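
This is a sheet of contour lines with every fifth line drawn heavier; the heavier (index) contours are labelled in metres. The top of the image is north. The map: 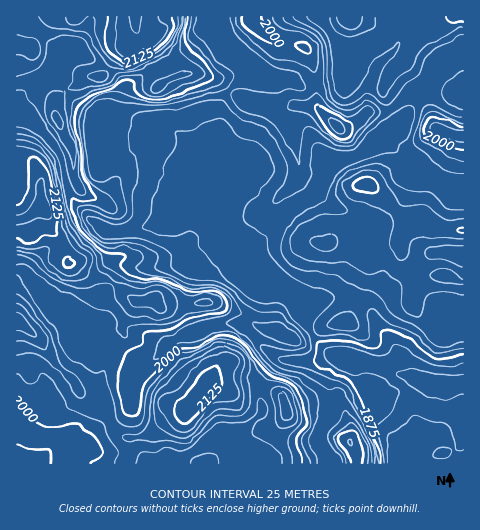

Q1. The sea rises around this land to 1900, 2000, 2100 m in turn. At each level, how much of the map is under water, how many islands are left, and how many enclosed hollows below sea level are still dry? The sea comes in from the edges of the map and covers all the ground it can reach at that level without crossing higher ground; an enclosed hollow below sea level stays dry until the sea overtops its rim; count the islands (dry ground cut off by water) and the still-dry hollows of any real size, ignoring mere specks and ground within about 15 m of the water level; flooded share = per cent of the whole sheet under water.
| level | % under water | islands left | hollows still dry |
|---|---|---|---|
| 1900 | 19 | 0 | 0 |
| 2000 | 66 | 1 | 0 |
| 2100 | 94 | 1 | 0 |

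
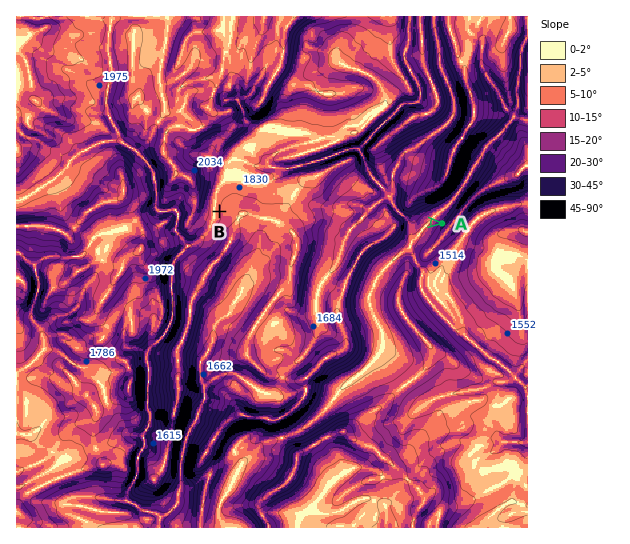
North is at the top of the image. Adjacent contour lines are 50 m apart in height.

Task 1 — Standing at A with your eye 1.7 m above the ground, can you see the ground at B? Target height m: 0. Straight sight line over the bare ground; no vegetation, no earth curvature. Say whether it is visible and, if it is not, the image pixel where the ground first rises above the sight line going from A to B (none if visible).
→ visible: false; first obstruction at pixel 402 221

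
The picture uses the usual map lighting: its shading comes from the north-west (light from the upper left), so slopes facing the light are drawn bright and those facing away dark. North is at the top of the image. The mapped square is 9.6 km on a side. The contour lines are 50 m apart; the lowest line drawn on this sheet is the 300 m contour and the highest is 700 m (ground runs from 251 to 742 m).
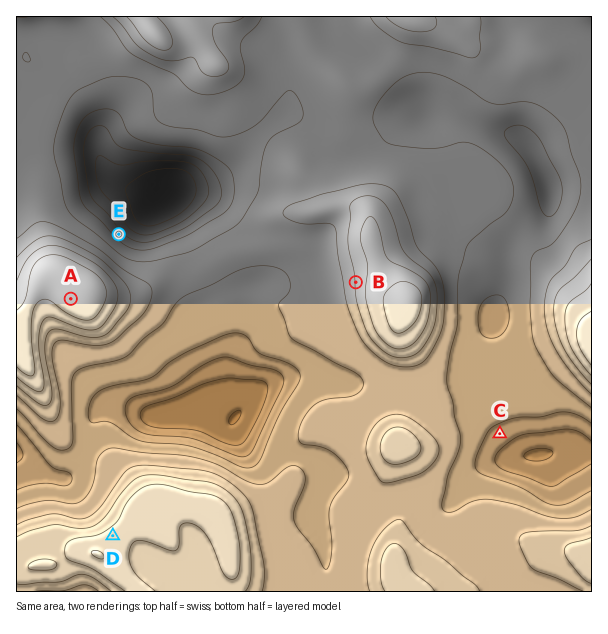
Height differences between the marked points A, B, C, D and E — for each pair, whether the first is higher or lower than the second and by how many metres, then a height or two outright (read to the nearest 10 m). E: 310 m lower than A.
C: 300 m lower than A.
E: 250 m lower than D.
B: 180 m higher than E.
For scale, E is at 420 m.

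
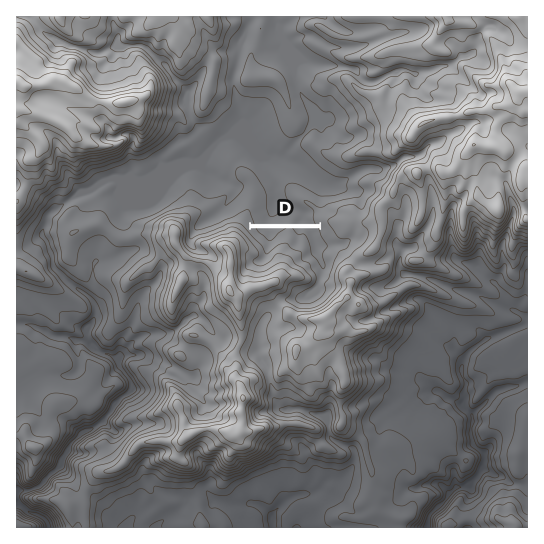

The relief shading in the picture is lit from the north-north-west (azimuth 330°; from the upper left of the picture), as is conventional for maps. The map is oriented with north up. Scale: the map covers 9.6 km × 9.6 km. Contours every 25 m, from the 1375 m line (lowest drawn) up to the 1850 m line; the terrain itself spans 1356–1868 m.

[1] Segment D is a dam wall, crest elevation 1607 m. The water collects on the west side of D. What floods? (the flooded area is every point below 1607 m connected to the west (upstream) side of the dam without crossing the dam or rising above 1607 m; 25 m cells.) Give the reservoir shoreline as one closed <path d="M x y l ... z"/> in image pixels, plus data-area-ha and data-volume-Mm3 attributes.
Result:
<path d="M321 228l-2 0-1 0-1 0-2 0-1 0-1 0-2 0-1 0-1 0-2 0-1 0-1 0-2 0-1 0-1 0-2 0-1 0-1 0-2 0-1 0-1 0-2 0-1 0-1 0-2 0-1 0-1 0-2 0-1 0-1 0-2 0-1 0-1 0-2 0-1 0-1 0-2 0-1 0-1 0-2 0-1 0-1 0-2 0-1 0-1 0-2 0-1 0-1 0-2 0-1 0-1 1 0 1 1 1 1 0 0 1 1 1 1 0 0 1 1 1 1 0 0 1 1 1 1 0 1 0 1 1 0 1 1 0 1 1 0 1 1 0 1 1 0 1 0 1 2 0 1 0 1 0 1-1 1 0 0-1 1-1 1 0 0-1 1-1 1 0 1 0 1-1 0-1 1 0 1-1 0-1 1 0 1 0 1-1 1-1 1-1 1 0 2 0 1 0 1 0 1 1 1 0 0 1 1 1 1 0 0 2 1 1 1 1 1 1 1 0 1-1 1 0 1 0 1 0 1 0 1 1 0 1 1 0 1 1 0 1 0 1 1 1 0 1 0 1 0 2 0 1 0 1 0 2 0 1 1 1 0 2 1 0 1 0 1 1 1 1 1 1 1 1 1 1 0 1 0 2 1 0 0 1 0 1 1 1 1 1 0 1 0 1 1 0 0 2 0 1 1 1 1 1 1-1 1-1 1-1 1-1 1-1 0-1 0-1 1 0 0-2 0-1 0-1 0-2 0-1-1-1 0-2-1 0-1-1 0-1 0-2 0-1 1-1 1 0 0-1 1-1 1 0 0-1 1-1 1 0 0-1 1-1 1 0 0-1 0-1 0-1-1-1-1 0 0-1-1-1-1 0 0-1-1-1-1 0 0-1-1-1-1 0 0-1-1-1 0-1-1-1 0-2 0-1-1-1-1 0 0-1z" data-area-ha="44" data-volume-Mm3="4.19"/>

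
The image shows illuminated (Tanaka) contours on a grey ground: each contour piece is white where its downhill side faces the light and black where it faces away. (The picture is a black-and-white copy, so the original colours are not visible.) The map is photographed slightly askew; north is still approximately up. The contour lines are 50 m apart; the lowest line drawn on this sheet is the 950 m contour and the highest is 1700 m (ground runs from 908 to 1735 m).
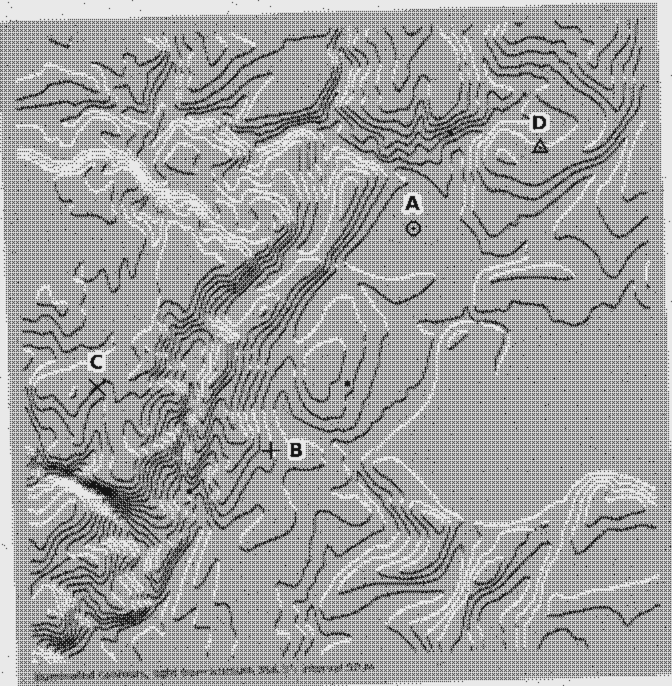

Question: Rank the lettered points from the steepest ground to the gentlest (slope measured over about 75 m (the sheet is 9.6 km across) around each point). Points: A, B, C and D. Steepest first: C B D A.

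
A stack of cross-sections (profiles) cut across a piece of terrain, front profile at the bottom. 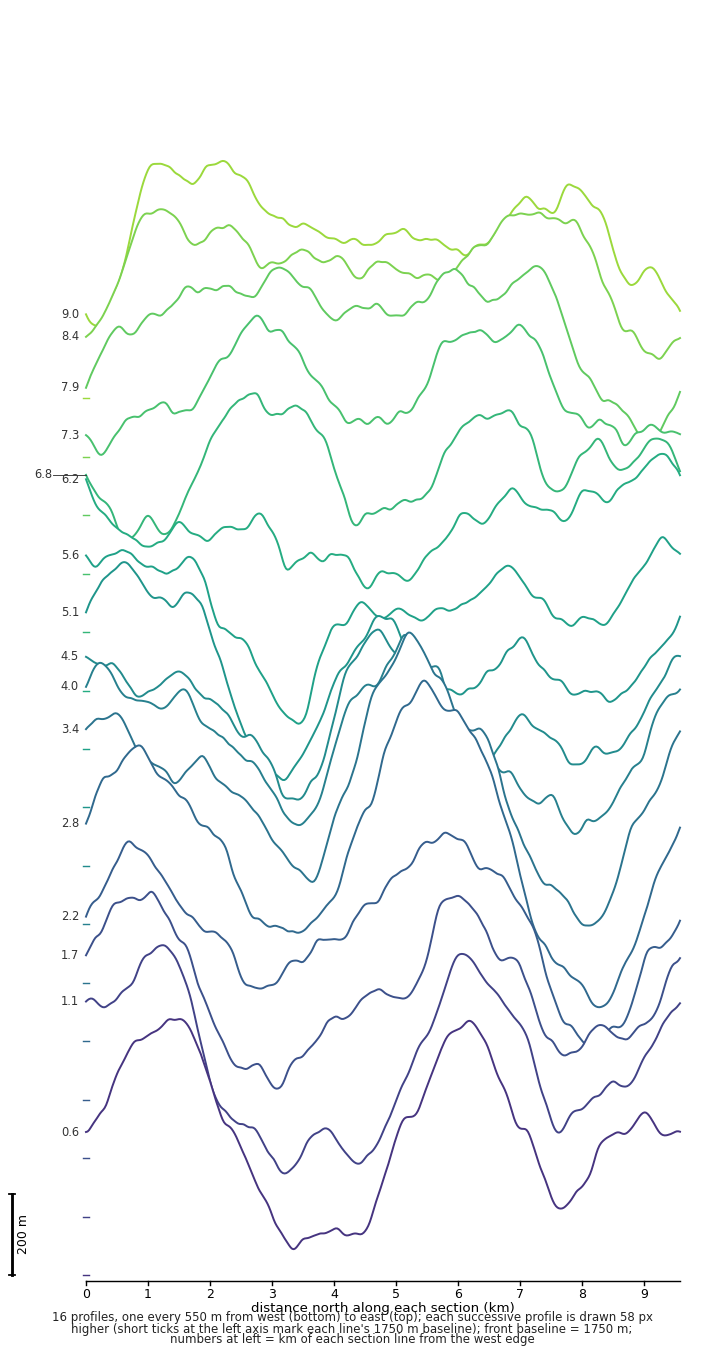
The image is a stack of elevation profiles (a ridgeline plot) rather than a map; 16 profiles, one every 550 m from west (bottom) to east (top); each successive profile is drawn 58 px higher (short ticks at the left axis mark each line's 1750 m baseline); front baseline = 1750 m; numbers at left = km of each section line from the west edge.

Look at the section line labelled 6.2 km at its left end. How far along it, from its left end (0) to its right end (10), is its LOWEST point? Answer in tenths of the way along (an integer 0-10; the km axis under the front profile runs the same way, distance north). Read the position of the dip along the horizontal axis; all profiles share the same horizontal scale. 5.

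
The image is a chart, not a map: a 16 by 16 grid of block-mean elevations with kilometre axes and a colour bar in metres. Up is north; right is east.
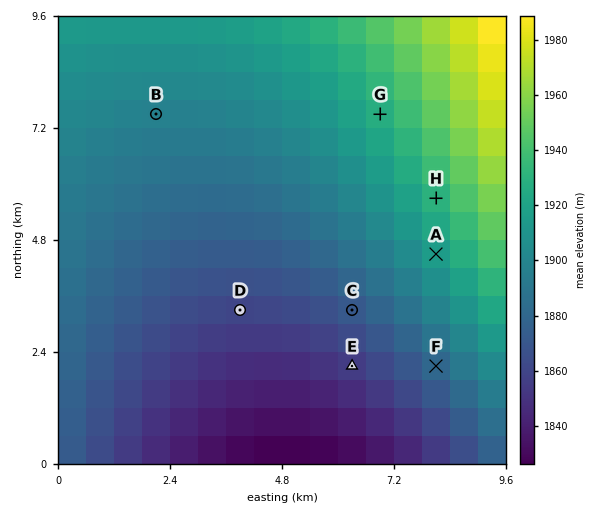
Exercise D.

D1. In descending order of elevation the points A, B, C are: A B C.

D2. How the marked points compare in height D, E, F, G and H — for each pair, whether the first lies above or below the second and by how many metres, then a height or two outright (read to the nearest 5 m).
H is above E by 75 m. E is below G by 75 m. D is below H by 70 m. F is below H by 50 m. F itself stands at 1880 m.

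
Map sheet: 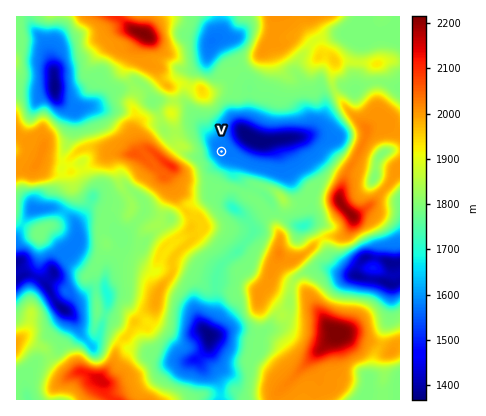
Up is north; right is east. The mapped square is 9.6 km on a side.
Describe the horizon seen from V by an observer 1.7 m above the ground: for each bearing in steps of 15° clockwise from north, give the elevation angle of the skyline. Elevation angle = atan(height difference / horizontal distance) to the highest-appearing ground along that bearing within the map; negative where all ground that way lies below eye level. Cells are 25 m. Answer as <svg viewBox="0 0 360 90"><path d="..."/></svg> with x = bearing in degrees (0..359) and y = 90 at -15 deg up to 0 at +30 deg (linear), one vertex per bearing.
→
<svg viewBox="0 0 360 90"><path d="M0 40l15 2 15 1 15 4 15 4 15-5 15-1 15-3 15 1 15-4 15-2 15-4 15-7 15-3 15-3 15-4 15-2 15 1 15 1 15 4 15 9 15 7 15 0 15-3"/></svg>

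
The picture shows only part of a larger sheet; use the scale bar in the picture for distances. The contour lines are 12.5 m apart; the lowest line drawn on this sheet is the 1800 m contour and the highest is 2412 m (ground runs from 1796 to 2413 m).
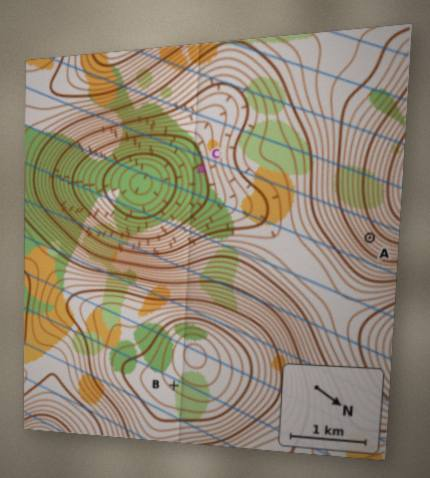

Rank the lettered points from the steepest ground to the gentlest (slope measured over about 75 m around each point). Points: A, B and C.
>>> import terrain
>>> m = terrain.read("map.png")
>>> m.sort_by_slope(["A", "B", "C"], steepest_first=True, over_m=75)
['A', 'C', 'B']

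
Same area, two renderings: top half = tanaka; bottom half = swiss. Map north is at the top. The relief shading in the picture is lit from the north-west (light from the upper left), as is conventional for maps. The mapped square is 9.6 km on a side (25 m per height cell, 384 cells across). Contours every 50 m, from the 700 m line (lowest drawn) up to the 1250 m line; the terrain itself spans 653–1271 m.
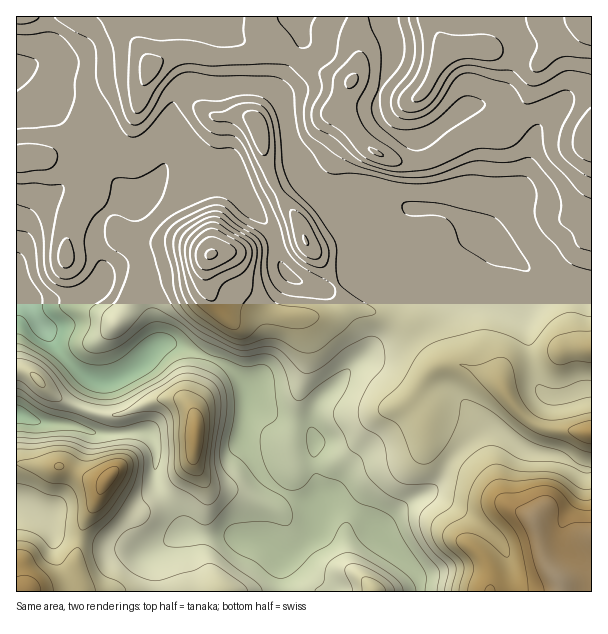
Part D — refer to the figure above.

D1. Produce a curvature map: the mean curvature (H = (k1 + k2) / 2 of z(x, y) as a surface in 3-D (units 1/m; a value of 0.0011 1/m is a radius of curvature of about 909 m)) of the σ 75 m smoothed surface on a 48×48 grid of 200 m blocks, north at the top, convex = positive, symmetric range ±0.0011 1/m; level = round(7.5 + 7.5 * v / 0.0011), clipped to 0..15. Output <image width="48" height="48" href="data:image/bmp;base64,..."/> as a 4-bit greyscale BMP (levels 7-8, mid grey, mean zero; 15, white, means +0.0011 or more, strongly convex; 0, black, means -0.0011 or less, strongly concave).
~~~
<image width="48" height="48" href="data:image/bmp;base64,Qk32BAAAAAAAAHYAAAAoAAAAMAAAADAAAAABAAQAAAAAAIAEAAATCwAAEwsAABAAAAAAAAAAAAAAABEREQAiIiIAMzMzAERERABVVVUAZmZmAHd3dwCIiIgAmZmZAKqqqgC7u7sAzMzMAN3d3QDu7u4A////AL2meqm6mZmIvNuYiqhUn/yER6u7llaah5qGi4WHZ4iIunZlV4iK7ZVEM1eadFm5d8lFvGR1RniJt1ZmZnistkRERDaqY3ynZ9szq1R2Vmd4hUZ3d2Z4ZFVFir3IQ4yGd4dDelRnd2ZWZFZ3iGVoZWVYvOyFNJt3iWZVfJVXmGZYdGd3iHZ5dmV6uphUV7p3mnZlW+lVmXZplmeJl3d4dmVpqGZorMqYh2VkOPxkeHZpt4mZhmd3d3dlVmebypvbZFV1R8+WVGZqyJl2eHZmh4mFRXiap4vaVIirib/5QWmuppZXiXd3iImZdXiJl3iXQ8vfyZ7/cFz+U3VomXiXeImalmeJlkRUNNvP12nfkSn/QVaImWaIdniJl2Z4dTMyR5eKpQElUTn/YTaImFRYhmeJmHZnZEZmnFEAAAEhEDn/gzeIiFZ4mHeJmHd2RJ3u/wARN9/7YifvlTZ2eFeYipiImHd1Sup3eRWt/+u++4vdtzZ2imaIiqqYiHZVn5RERTv/pjI3vu/LyDZ2i3RWiIipd2Vo20RmZn/6QRIiRozLtjZlepZFeHeKhmeayVV3Zv/GElZUIlqnUjUzeahkZ3Z5qZmZqWWIZdpiOJhlRFZCEVYjeal1RXd3mqmImWa8iqUknMqFREIkRrpmipmHZWh3d3iImWe7q5MUeJ3ZUyJXffyYmZiYdmiHd3eJh1aZmKRFVX3rhVWKz7h5qqqZiJiIh3d3ZlWJloWKqZq6hni7ynaKvMqZqpiIh3d2d3Z4hURWVEWbllisp3iYd2VpmIh3d3d3d3dndUV5hRF7p1esdHmFMhOIZnd3d3d3iHd2ZVeu6kFohzWthXliEkmWZ3d3eIh3d3dmZ0Wf+2RndkXP+8xgFt90Z3d3eId3d3ZnmUSN2EiYhmjf//+BTf51Z3d3iHd3d3ZoqWR7xjm4iIq+67twX/hmd3eIiHd3d2aIiHV5uEinZomM+VMQf9VGiHd4iHd3dmiph4d4qWZ2ZVVXyTEV34NWeYd3d3d3d3mYh3dmm6dVZmVEdzJK+TRmeIZmZnd3Znd3d2Zleqhnd3dlVUOOozVmVEMzRFZ3ZVZniIZ3aId4h3h3dkS/Y1iGMjaIhlVnZlZneMu5dmeId3d4dTXsM2mGaN/t24Znh1aIicy5dmeId3d3dRf6I2d2v/6HrMl4mWaau5iJmHZ4dmdmhSn5FIdY7nQ0WMyqqWWJq3d3ioVqhVVYuFz3BbmLxiNERXmaumRoqmZmeoRt1kV867/2Fb3dgzeoU1Z3ioVVind2aIVs+Ea9qby0JpvKY0v/pUZlV5dUWXd3Z3Z66TN1I0RDRVWblDnf9zVlRYhlV3d3eId53GISMyI0Vmae5yV6+iNGVap1Vnd2Z4d3zqZYqZmHiamL6UNHzVJXh72mZmZmZnd4y7zNy7qqmHVXulQ2rsrNpoqnd2ZVZmd5qJu6h3eKlmVoqWRGq7zulVeImndVeGiZhmZmVniZdnd5qGRHqGZ3ZWiIidyqy5h2VWZmZnmXZ3d4l1V7uGZWZoqYiA=="/>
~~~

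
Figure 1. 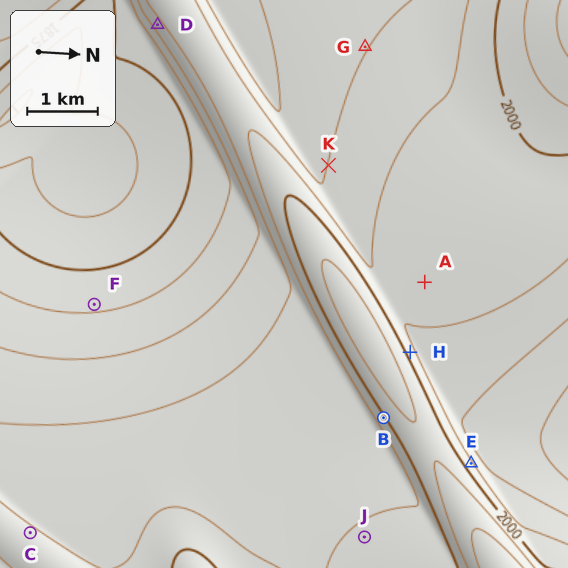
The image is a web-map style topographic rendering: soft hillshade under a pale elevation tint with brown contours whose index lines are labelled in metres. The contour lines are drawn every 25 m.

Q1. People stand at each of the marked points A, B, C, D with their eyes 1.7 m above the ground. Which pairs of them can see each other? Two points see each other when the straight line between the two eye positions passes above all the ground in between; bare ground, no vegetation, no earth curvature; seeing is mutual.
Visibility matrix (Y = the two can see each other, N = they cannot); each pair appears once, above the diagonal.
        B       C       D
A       N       N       N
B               Y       N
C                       Y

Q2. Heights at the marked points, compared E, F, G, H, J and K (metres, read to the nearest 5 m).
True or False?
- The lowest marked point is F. True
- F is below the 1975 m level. True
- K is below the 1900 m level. False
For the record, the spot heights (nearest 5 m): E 1980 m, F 1895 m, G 1950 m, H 1990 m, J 1980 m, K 1950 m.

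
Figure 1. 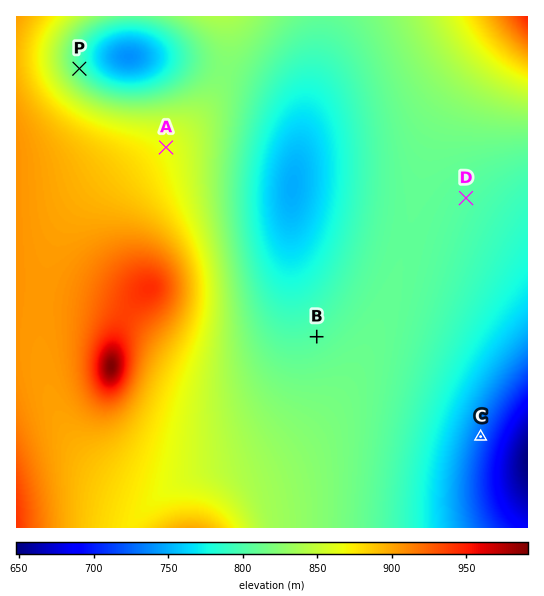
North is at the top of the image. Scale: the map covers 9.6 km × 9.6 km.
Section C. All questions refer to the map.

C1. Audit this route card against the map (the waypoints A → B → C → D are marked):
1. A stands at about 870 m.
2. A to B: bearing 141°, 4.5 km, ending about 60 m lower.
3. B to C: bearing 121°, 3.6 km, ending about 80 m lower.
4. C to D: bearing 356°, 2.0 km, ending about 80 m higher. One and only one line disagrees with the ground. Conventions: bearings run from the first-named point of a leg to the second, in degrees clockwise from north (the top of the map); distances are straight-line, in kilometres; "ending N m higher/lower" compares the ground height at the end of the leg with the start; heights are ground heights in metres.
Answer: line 4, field distance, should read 4.5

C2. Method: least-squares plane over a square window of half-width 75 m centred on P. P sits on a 6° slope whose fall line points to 65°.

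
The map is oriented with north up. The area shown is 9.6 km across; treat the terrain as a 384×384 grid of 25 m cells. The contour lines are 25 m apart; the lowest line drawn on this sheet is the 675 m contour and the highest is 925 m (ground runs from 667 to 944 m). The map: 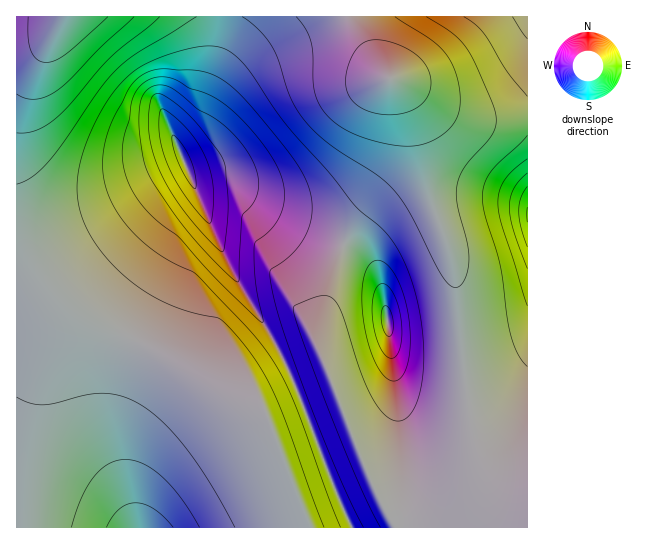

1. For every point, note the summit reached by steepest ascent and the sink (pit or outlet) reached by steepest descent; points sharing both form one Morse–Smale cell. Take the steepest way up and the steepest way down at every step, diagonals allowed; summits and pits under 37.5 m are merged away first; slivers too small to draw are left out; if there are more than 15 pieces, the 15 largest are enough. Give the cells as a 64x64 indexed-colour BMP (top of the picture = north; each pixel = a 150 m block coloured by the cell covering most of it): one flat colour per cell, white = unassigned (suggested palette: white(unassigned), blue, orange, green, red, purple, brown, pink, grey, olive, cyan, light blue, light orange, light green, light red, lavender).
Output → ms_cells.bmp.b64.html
<image width="64" height="64" href="data:image/bmp;base64,Qk12CAAAAAAAAHYAAAAoAAAAQAAAAEAAAAABAAQAAAAAAAAIAAATCwAAEwsAABAAAAAAAAAA////ALR3HwAOf/8ALKAsACgn1gC9Z5QAS1aMAMJ34wB/f38AIr28AM++FwDox64AeLv/AIrfmACWmP8A1bDFACIiIiIiIiIiIiIiIiIiIiIiIiERERERERFVURERERERIiIiIiIiIiIiIiIiIiIiIiIiEREREREVVVVVVVVVVVUiIiIiIiIiIiIiIiIiIiIiIiIREREREVVVVVVVVVVVVSIiIiIiIiIiIiIiIiIiIiIiIRERERERVVVVVVVVVVVVIiIiIiIiIiIiIiIiIiIiIiIhERERERVVVVVVVVVVVVUiIiIiIiIiIiIiIiIiIiIiIiERERERFVVVVVVVVVVVdyIiIiIiIiIiIiIiIiIiIiIiERERERFVVVVVVVVVVVd3IiIiIiIiIiIiIiIiIiIiIiIREREREVVVVVVVVVVVd3ciIiIiIiIiIiIiIiIiIiIiIREREREVVVVVVVVVVVd3dyIiIiIiIiIiIiIiIiIiIiIhERERERVVVVVVVVVVd3d3IiIiIiIiIiIiIiIiIiIiIiERERERFVVVVVVVVVV3d3ciIiIiIiIiIiIiIiIiIiIiERERERFVVVVVVVVVVXd3dyIiIiIiIiIiIiIiIiIiIiIREREREVVVVVVVVVVXd3d3IiIiIiIiIiIiIiIiIiIiIREREREVVVVVVVVVVVd3d3ciIiIiIiIiIiIiIiIiIiIhERERERVVVVVVVVVVV3d3dyIiIiIiIiIiIiIiIiIiIhERERERFVVVVVVmZmZjd3d3IiIiIiIiIiIiIiIiIiIRERERERFVVVVVVmZmZjMzN3ciIiIiIiIiIiIiIiIiEREREREREVVVVVVmZmZmMzMzdyIiIiIiIiIiIiIiIhEREREREREVVVVVVWZmZmYzMzM3IiIiIiIiIiIiIiIRERERERERERVVVVVWZmZmZjMzMzMiIiIiIiIiIiIiIRERERERERERFVVVVVZmZmZmMzMzMyIiIiIiIiIiIiERERERERERERFVVVVVVmZmZmYzMzMzIiIiIiIiIiIhEREREREREREREVVVVVVWZmZmZjMzMzMiIiIiIiIiIRERERERERERERERVVVVVVZmZmZmMzMzMyIiIiIiIiERERERERERERERERFVVVVVVmZmZmYzMzMzIiIiIiIhEREREREREREREREREVVVVVVmZmZmYzMzMzMiIiIiIRERERERERERERERERERVVVVVWZmZmZjMzMzMyIiIiIREREREREREREREREREREVVVVVZmZmZmMzMzMzIiIiERERERERERERERERERERERVVVVVmZmZmYzMzMzMiIiERERERERERERERERERERERFVVVVWZmZmZjMzMzMyIiEREREREREREREREREREREREVVVVVZmZmZmMzMzMzIiIRERERERERERERERERERERERFVVVZmZmZmYzMzMzMiIREREREREREREREREREREREREVVVVmZmZmZjMzMzMyIRERERERERERERERERERERERERVVVmZmZmZjMzMzMzIhEREREREREREREREREREREREREVVmZmZmZmMzMzMzMhEREREREREREREREREREREREREUZmZmZmZmYzMzMzMyERERERERERERERERERERERERFERGZmZmZmZjMzMzMzEREREREREREREREREREREREUREREZmZmZmZjMzMzMzMRERERERERERERERERERERFERERERGZmZmZmMzMzMzMxERERERERERERERERERERRERERERERmZmZmMzMzMzMzERERERERERERERERERERRERERERERGZmZmYzMzMzMzMREREREREREREREREREURERERERERERmZmZjMzMzMzMxERERERERERERERRERERERERERERERERmZmMzMzMzMzERERERERERERERFERERERERERERERERGZmMzMzMzMzMREREREREREREREURERERERERERERERERmYzMzMzMzMxEREREREREREREUREREREREREREREREREZjMzMzMzMzERERERERERERERRERERERERERERERERERmMzMzMzMzMRERERERERERERRERERERERERERERERERGYzMzMzMzMxERERERERERERFEREREREREREREREREREYzMzMzMzMzEREREREREREREURERERERERERERERERERjMzMzMzMzMRERERERERERERRERERERERERERERERERGMzMzMzMzMxEREREREREREREURERERERERERERERERGMzMzMzMzMzERERERERERERERFEREREREREREREREREYzMzMzMzMzMRERERERERERERERRERERERERERERERERjMzMzMzMzMxERERERERERERERFERERERERERERERERDMzMzMzMzMzERERERERERERERERRERERERERERERERDMzMzMzMzMzMRERERERERERERERFERERERERERERERDMzMzMzMzMzMxEREREREREREREREURERERERERERERDMzMzMzMzMzMzERERERERERERERERFEREREREREREREMzMzMzMzMzMzMREREREREREREREREUREREREREREREMzMzMzMzMzMzM4gRERERERERERERERREREREREREREQzMzMzMzMzMzMzERgRERERERERERERFEREREREREREQzMzMzMzMzMzMzMREREREREREREREREUREREREREREQzMzMzMzMzMzMzMxERERERERERERERERRERERERERERDMzMzMzMzMzMzMz"/>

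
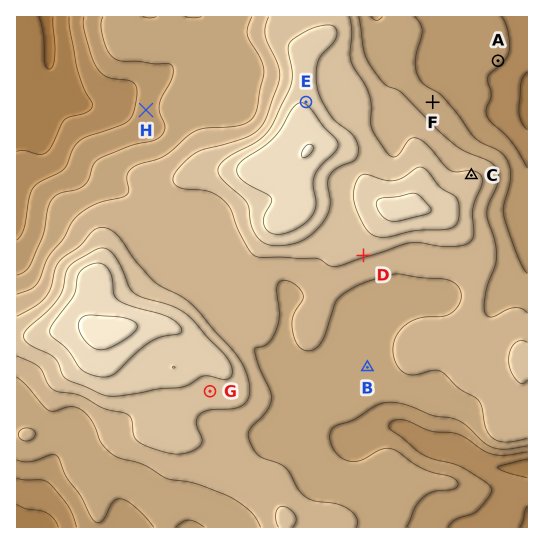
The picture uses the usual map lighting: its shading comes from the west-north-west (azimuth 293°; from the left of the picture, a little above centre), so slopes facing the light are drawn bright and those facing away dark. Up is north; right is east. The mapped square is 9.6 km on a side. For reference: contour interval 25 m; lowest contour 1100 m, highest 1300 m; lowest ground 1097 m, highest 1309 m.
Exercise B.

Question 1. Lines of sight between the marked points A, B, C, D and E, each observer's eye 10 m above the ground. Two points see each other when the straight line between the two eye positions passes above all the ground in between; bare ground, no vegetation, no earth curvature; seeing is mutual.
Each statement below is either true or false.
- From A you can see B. false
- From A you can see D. false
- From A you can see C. true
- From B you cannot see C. true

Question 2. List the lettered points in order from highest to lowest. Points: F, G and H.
G F H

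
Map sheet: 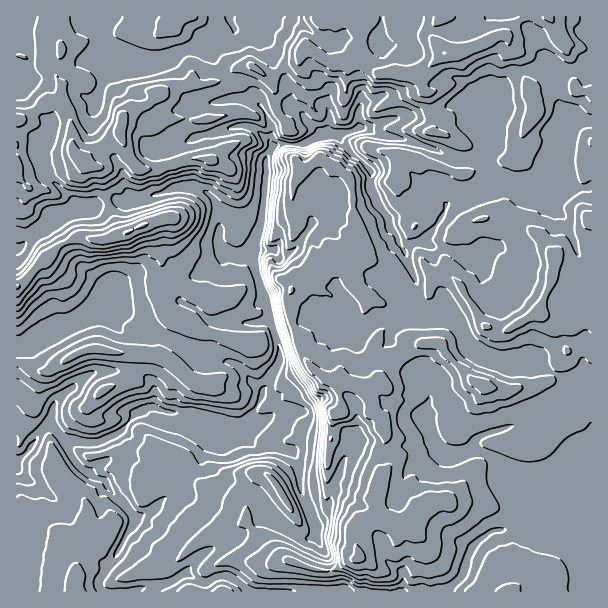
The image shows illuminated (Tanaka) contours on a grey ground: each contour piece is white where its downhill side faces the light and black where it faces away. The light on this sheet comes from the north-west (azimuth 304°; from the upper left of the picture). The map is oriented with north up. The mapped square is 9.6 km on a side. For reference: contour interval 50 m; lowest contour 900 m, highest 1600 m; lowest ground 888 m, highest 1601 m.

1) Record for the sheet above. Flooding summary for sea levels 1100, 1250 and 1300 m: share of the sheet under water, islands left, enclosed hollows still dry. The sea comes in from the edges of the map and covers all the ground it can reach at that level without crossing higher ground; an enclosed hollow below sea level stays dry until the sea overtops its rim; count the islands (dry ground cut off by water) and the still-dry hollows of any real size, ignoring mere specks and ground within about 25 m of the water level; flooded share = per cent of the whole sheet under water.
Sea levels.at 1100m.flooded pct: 15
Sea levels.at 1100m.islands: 0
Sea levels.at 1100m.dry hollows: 0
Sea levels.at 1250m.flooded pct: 33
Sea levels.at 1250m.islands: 0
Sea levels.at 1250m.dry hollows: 0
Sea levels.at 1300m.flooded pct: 40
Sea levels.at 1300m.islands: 0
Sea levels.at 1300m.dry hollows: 0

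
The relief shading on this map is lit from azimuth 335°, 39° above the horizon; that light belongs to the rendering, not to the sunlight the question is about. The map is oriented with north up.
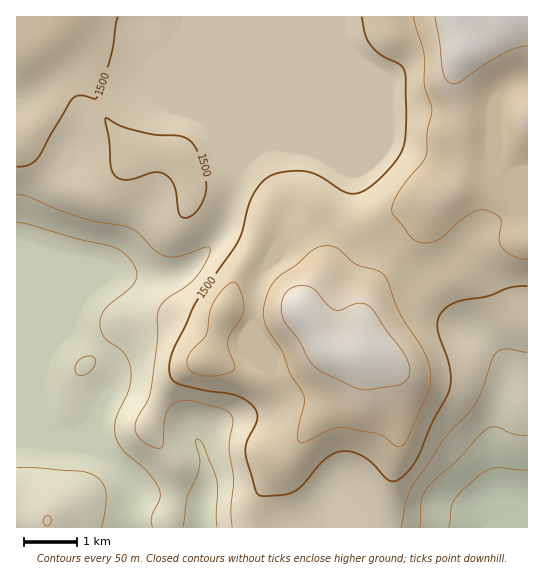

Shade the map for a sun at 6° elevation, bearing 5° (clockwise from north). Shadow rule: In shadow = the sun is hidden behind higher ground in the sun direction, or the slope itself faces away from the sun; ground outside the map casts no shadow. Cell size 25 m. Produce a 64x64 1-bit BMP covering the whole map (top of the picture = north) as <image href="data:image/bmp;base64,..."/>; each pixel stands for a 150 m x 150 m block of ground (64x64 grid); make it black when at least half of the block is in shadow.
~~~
<image width="64" height="64" href="data:image/bmp;base64,Qk0+AgAAAAAAAD4AAAAoAAAAQAAAAEAAAAABAAEAAAAAAAACAAATCwAAEwsAAAIAAAAAAAAA////AAAAAAAAAAAAAAAAAAAAAAAAAAAAAAAAAAAAAAAAAAAAAAAAAAAAAAAAAGAAAAAAAAAA8AAAAAAAAADwAAABgAAAAGAAAAGAAADgAAAAA4EAAfAAAAABB4AB8AAAAAAHwADwAAAAAA/gAGAAAAAAD/AAAAAAAAAf+AAAAAAAAB/8AAAAAAAAH/wAAAAAAAAf+AAAAAAAAA/gAAAAAAAAAgAAAAAAAAAAAAAAAAAAAAAAAAAAAAAAAAAAAAAAAAAAAAAAAAAAAAAAAAAAAAAAAAAAAAAAAAAAAAAAAAAAAAAAAAAAAAAAAAAAAAAAAAAAAAAAAAAAAAAAAAAAAAAAAAAAAAADAAAAAAAAAAMAAAAAAAAAAQD4EAAAAAAAA/wAAAAAAAAP/AAAAAAAAB/8AAAAAAAAP/gAAAAAAAB/wAAAAAAAADwAAAAAAAAAAAAAAAAAAAAAAAAAAAAAAAAAAAAAAAAAAAAAAAAAAAAAAAAAAAAAAAAAAAAAAAAAAAAAAAAAAAAAAAAAAAAAAAAAAAAAAAAAAAAAAAAAAAAAAAAAAAAAAAAAAAAAAAAAAAAAAAAAAAAAAAAAAAAAAAAAAAAAAAAAAAAAAAAAAAAAAAAAAAAAAAAAAAAAAAAAAAAAAAAAAAAAAAAAAAAAAAAAAAAAAAAAAAAAAAAAAAAAAAAAAAAAAA=="/>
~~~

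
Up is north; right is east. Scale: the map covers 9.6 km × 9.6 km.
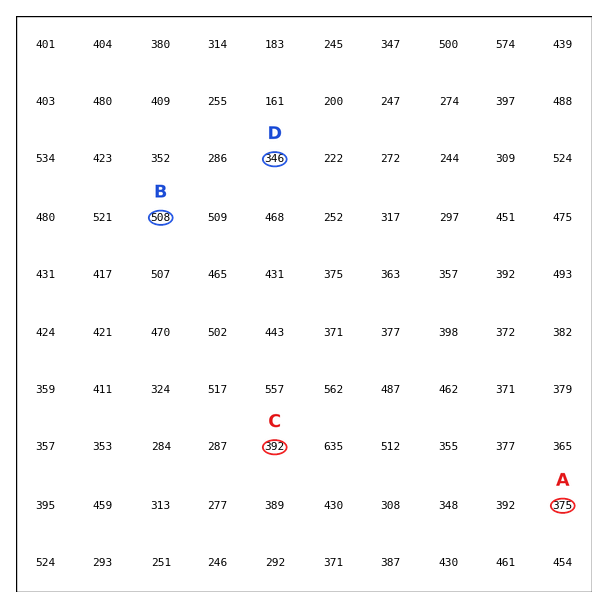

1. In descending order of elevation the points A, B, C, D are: B C A D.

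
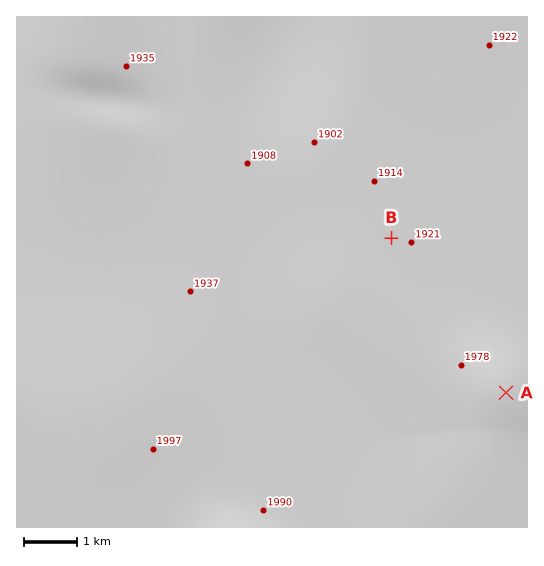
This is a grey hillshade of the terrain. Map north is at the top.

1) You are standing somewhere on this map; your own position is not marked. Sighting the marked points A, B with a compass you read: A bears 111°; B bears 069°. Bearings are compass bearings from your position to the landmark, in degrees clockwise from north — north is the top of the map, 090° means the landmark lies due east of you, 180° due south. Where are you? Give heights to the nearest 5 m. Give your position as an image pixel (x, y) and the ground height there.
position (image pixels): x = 247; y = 293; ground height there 1930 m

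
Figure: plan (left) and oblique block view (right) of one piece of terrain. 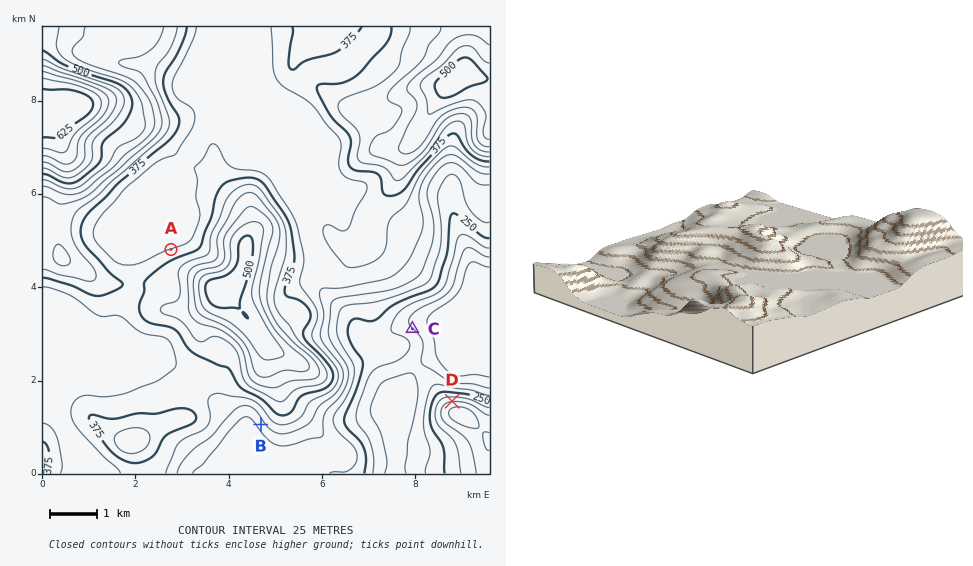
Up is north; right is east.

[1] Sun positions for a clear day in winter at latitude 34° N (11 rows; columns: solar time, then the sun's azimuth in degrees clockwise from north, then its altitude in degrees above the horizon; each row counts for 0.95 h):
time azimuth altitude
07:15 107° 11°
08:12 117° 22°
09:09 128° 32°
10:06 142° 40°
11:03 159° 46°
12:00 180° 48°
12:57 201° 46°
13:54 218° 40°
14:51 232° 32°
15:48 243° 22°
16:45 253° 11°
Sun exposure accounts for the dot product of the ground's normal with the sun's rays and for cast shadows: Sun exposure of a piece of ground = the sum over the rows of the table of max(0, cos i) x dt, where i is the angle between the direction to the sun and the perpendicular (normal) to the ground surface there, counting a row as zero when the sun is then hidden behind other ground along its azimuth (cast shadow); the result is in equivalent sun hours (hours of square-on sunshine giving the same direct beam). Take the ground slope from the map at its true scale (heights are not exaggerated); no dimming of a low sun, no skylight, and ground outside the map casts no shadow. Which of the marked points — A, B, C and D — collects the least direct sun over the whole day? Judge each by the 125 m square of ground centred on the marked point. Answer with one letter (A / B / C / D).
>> D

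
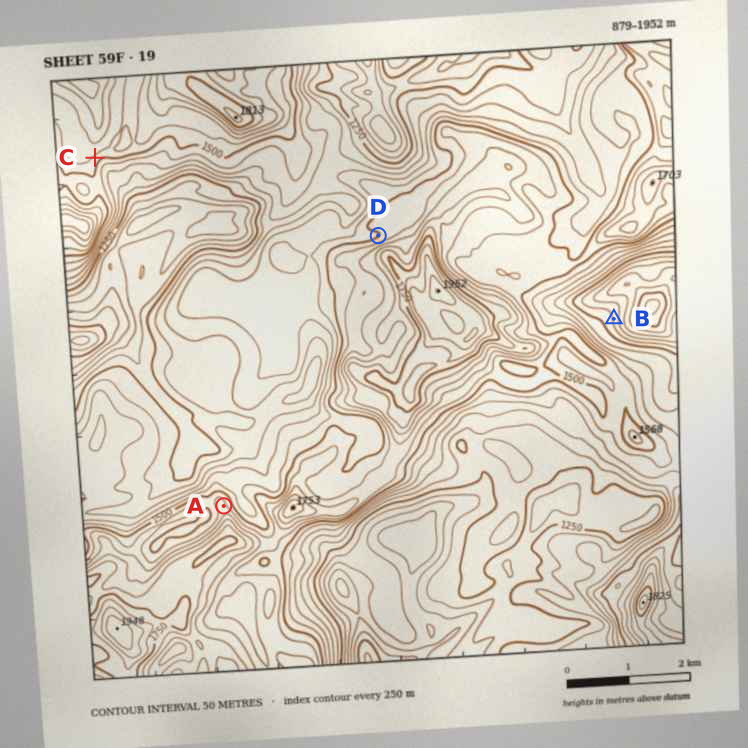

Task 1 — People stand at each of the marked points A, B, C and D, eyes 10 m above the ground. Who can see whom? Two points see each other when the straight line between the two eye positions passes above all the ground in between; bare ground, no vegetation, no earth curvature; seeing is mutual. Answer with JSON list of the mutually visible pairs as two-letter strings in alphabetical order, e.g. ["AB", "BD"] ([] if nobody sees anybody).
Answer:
["AC", "CD"]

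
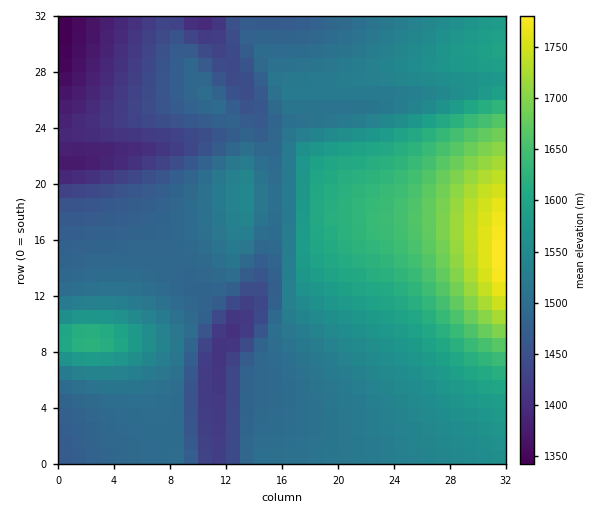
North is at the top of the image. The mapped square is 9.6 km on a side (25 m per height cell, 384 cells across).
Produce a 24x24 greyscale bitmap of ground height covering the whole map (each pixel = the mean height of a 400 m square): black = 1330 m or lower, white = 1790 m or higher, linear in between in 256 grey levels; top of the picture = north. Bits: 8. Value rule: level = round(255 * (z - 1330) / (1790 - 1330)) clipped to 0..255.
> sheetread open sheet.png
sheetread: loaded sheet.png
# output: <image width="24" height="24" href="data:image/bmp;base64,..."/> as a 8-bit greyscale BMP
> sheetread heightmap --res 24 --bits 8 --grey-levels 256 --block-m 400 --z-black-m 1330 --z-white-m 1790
<image width="24" height="24" href="data:image/bmp;base64,Qk12BgAAAAAAADYEAAAoAAAAGAAAABgAAAABAAgAAAAAAEACAAATCwAAEwsAAAABAAAAAAAAAAAAAAEBAQACAgIAAwMDAAQEBAAFBQUABgYGAAcHBwAICAgACQkJAAoKCgALCwsADAwMAA0NDQAODg4ADw8PABAQEAAREREAEhISABMTEwAUFBQAFRUVABYWFgAXFxcAGBgYABkZGQAaGhoAGxsbABwcHAAdHR0AHh4eAB8fHwAgICAAISEhACIiIgAjIyMAJCQkACUlJQAmJiYAJycnACgoKAApKSkAKioqACsrKwAsLCwALS0tAC4uLgAvLy8AMDAwADExMQAyMjIAMzMzADQ0NAA1NTUANjY2ADc3NwA4ODgAOTk5ADo6OgA7OzsAPDw8AD09PQA+Pj4APz8/AEBAQABBQUEAQkJCAENDQwBEREQARUVFAEZGRgBHR0cASEhIAElJSQBKSkoAS0tLAExMTABNTU0ATk5OAE9PTwBQUFAAUVFRAFJSUgBTU1MAVFRUAFVVVQBWVlYAV1dXAFhYWABZWVkAWlpaAFtbWwBcXFwAXV1dAF5eXgBfX18AYGBgAGFhYQBiYmIAY2NjAGRkZABlZWUAZmZmAGdnZwBoaGgAaWlpAGpqagBra2sAbGxsAG1tbQBubm4Ab29vAHBwcABxcXEAcnJyAHNzcwB0dHQAdXV1AHZ2dgB3d3cAeHh4AHl5eQB6enoAe3t7AHx8fAB9fX0Afn5+AH9/fwCAgIAAgYGBAIKCggCDg4MAhISEAIWFhQCGhoYAh4eHAIiIiACJiYkAioqKAIuLiwCMjIwAjY2NAI6OjgCPj48AkJCQAJGRkQCSkpIAk5OTAJSUlACVlZUAlpaWAJeXlwCYmJgAmZmZAJqamgCbm5sAnJycAJ2dnQCenp4An5+fAKCgoAChoaEAoqKiAKOjowCkpKQApaWlAKampgCnp6cAqKioAKmpqQCqqqoAq6urAKysrACtra0Arq6uAK+vrwCwsLAAsbGxALKysgCzs7MAtLS0ALW1tQC2trYAt7e3ALi4uAC5ubkAurq6ALu7uwC8vLwAvb29AL6+vgC/v78AwMDAAMHBwQDCwsIAw8PDAMTExADFxcUAxsbGAMfHxwDIyMgAycnJAMrKygDLy8sAzMzMAM3NzQDOzs4Az8/PANDQ0ADR0dEA0tLSANPT0wDU1NQA1dXVANbW1gDX19cA2NjYANnZ2QDa2toA29vbANzc3ADd3d0A3t7eAN/f3wDg4OAA4eHhAOLi4gDj4+MA5OTkAOXl5QDm5uYA5+fnAOjo6ADp6ekA6urqAOvr6wDs7OwA7e3tAO7u7gDv7+8A8PDwAPHx8QDy8vIA8/PzAPT09AD19fUA9vb2APf39wD4+PgA+fn5APr6+gD7+/sA/Pz8AP39/QD+/v4A////AE5SVllbXVxCNEJeYGJjZWhqbXBzdnl8f09TV1pcXVo+MkFcXl9iZWhrbnJ1eXyAg1FWWVxdXVk7MEFaXF5hZGhscHR4fICEiFZbXmBgX1k6L0BYWl1hZWpuc3d8gYaLkGRpa2toZFw7LkFXWl5jaG1yd3yBh46UmoCGh4F4bmM/LTxVW2BnbXJ3fIGIj5ihqZqjoJSFdmdKLy5IXWVsc3l+g4iQmaSxvIyUk4p+cGNXOis3WWt0e4GGi5GZpLLC0G5zdXJsZFxWTTg2TnJ9hIqPk5mirr/S411gYmJgXFdVV1BATXSGjZOXnKGquMre8FZZWltaWFdYXGBOUnWNlZqfo6myv9Hl91NUVldXV1hbYmpcWHOTmqCkqa63xdbo+E9QUVNUVlleZnBoXXKUnaOorLK6yNjo9UlKTE5RVFhfaXRvYHCUnqSorbK7yNfm8To9QkdLUFdfaXRxYG+TnaKmqrC4xdPg6iElLDQ8RU5ZZXFtXm6RmZ6hpaqzvsvX4BoaHSIpMTtHVGJiWm+LkZaZnaKrtcHL0yIkJysuMjc+R1FUVWp1fIKIjpafqbS+xh8lLTQ7QUhOVFJKVGBiZWltdH2IlKCrtRggKTM8RlBZW0hEWmhoZ2ZmaGxze4WPmREaJC86RVFbTT9HYmlqbG1vcXR4fICEiQwWICs3RFFSQD5SYWJjZmpuc3l/hImNkAkSHSgzQEo9NkJYWFhbXmNobnV7goiOkwgQGiQuOTcnLUVOTU9SV11iaW91fIKIjQ=="/>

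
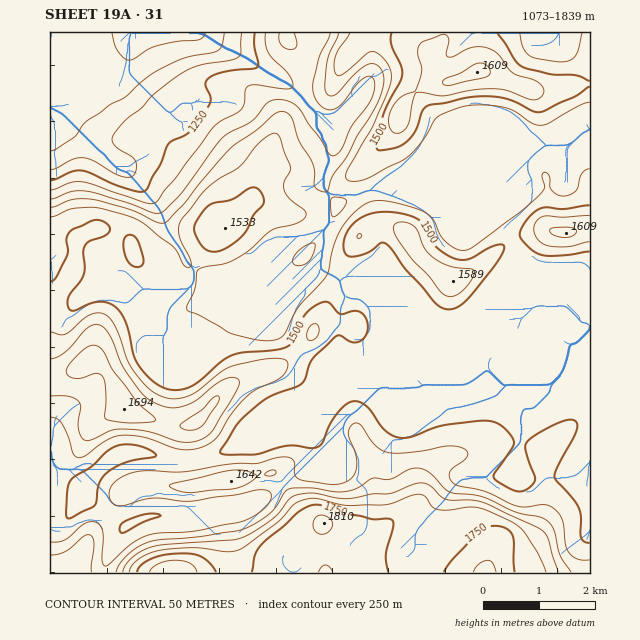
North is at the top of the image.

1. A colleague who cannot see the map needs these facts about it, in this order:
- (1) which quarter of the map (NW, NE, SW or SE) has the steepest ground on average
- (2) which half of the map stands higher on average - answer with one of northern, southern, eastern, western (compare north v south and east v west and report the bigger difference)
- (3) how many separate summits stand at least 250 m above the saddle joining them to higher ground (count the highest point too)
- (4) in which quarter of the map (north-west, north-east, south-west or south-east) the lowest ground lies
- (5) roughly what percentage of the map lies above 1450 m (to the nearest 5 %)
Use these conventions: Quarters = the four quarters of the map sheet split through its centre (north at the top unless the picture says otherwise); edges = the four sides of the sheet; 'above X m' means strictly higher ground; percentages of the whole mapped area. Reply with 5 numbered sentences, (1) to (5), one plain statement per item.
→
(1) Slopes are steepest in the south-west quarter.
(2) The southern half stands higher on average than the northern half.
(3) There is 1 summit with 250 m or more of prominence.
(4) Look to the north-west quarter for the lowest ground.
(5) Ground above 1450 m makes up about 70 % of the sheet.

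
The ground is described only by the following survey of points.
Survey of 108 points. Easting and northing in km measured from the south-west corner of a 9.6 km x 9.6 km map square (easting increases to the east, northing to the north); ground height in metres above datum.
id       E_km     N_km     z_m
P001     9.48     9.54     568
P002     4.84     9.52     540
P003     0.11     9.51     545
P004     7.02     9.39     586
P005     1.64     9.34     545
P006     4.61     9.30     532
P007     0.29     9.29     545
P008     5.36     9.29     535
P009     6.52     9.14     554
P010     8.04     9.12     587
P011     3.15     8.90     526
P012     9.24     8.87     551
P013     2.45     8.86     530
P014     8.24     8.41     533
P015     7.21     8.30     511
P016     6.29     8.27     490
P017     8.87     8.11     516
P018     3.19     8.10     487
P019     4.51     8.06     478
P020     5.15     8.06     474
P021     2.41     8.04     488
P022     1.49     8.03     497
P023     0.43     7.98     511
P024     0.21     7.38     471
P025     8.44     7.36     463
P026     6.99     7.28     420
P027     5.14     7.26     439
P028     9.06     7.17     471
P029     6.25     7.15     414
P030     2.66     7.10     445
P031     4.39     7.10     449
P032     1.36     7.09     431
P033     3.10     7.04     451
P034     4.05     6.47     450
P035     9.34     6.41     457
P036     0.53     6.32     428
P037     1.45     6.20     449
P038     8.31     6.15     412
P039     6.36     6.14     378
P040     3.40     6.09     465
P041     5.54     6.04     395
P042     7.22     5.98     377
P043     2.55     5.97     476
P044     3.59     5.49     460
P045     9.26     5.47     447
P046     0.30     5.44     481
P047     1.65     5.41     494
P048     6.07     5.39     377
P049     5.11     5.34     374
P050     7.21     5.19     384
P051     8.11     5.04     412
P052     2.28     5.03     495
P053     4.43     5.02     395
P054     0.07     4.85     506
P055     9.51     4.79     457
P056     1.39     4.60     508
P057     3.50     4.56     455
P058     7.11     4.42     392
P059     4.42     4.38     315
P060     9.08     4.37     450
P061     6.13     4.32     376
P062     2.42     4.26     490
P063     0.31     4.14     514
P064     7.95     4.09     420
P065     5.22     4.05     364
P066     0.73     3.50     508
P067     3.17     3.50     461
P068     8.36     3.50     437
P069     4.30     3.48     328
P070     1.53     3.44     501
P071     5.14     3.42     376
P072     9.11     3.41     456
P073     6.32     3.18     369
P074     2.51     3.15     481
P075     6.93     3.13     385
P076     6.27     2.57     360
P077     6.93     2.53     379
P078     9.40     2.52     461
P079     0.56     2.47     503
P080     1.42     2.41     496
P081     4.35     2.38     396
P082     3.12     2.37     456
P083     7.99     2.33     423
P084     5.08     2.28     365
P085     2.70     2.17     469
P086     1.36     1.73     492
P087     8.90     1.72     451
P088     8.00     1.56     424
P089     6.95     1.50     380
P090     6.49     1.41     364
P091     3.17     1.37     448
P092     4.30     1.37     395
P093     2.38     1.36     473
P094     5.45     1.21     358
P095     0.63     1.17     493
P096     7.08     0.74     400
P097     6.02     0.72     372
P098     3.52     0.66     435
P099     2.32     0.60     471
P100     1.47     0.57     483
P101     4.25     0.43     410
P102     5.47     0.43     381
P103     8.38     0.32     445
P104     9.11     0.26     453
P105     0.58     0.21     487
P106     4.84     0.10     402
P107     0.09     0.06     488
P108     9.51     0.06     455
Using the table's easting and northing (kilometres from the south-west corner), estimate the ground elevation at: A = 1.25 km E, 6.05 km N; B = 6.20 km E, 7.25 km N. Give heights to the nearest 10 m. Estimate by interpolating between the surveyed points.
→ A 450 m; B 420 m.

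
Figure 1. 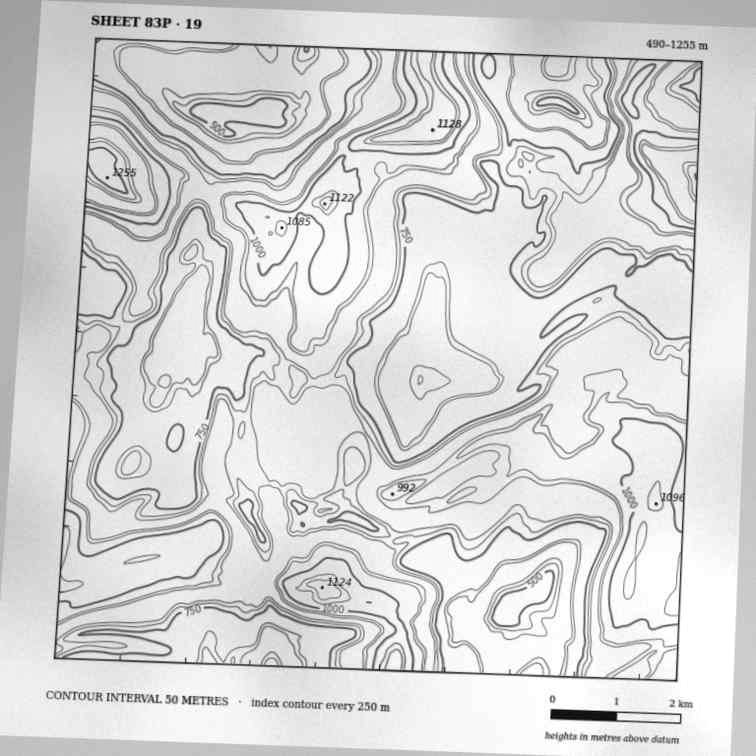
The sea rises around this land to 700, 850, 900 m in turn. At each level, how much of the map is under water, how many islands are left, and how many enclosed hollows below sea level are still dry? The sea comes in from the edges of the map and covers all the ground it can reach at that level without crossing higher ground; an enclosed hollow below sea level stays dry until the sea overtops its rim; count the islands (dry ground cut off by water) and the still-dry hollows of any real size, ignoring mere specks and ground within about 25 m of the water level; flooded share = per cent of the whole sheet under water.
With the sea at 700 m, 11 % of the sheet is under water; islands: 0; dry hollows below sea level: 3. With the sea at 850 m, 51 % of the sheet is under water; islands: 0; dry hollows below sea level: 0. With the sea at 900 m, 73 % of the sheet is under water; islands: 0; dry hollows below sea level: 0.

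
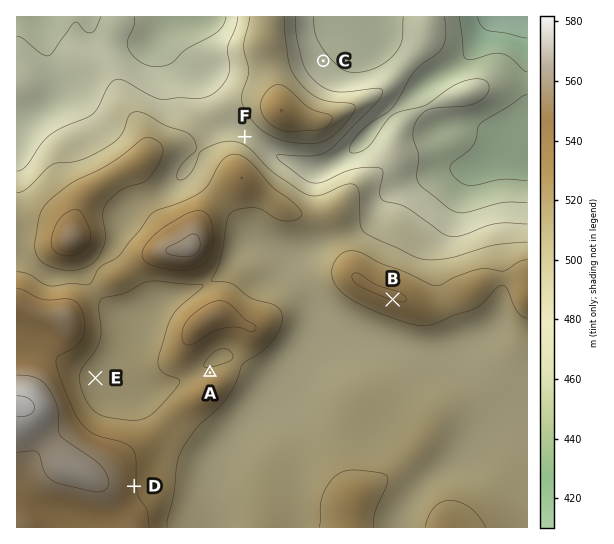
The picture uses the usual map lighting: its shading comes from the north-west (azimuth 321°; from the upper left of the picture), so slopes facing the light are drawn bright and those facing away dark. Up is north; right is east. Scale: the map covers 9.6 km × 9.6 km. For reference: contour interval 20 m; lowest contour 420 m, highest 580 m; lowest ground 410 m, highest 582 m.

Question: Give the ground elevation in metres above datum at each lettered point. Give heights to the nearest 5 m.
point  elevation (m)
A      525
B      540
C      460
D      540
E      515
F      490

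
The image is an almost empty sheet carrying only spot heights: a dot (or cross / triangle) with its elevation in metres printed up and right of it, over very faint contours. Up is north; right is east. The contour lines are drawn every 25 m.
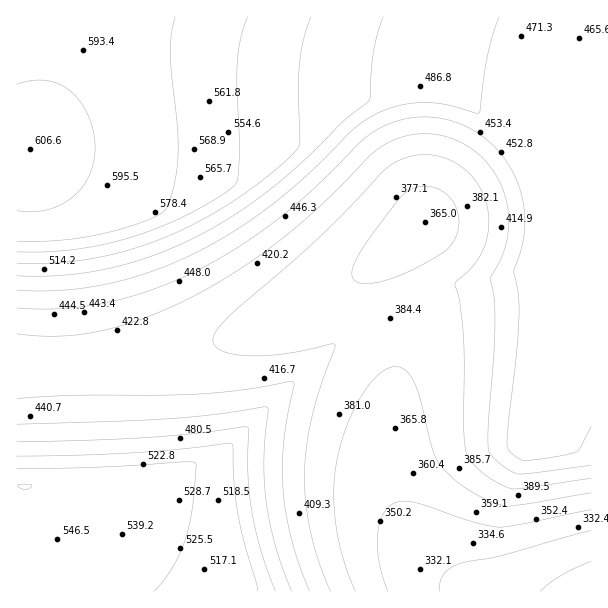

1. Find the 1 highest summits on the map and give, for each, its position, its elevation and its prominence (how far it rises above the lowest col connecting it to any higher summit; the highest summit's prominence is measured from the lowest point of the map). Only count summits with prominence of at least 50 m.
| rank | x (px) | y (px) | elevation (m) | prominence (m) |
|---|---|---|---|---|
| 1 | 30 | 149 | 607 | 318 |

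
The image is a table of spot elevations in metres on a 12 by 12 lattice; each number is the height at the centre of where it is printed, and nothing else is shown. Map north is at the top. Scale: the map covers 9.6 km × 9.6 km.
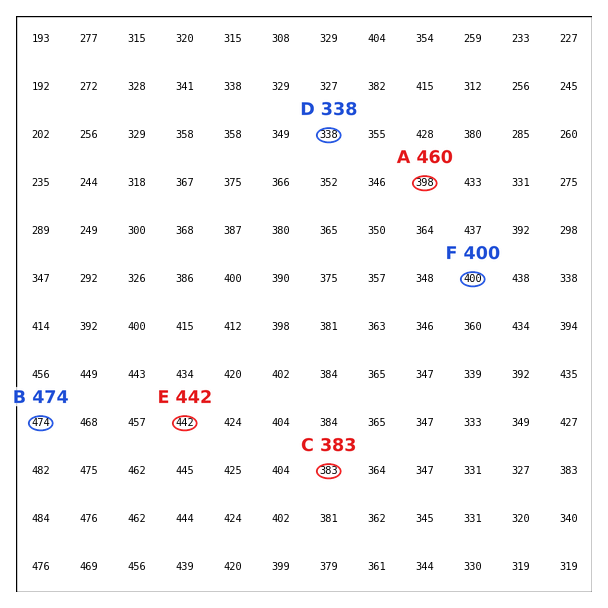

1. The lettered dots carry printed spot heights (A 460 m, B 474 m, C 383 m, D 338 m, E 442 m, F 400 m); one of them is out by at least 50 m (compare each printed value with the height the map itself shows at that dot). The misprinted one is A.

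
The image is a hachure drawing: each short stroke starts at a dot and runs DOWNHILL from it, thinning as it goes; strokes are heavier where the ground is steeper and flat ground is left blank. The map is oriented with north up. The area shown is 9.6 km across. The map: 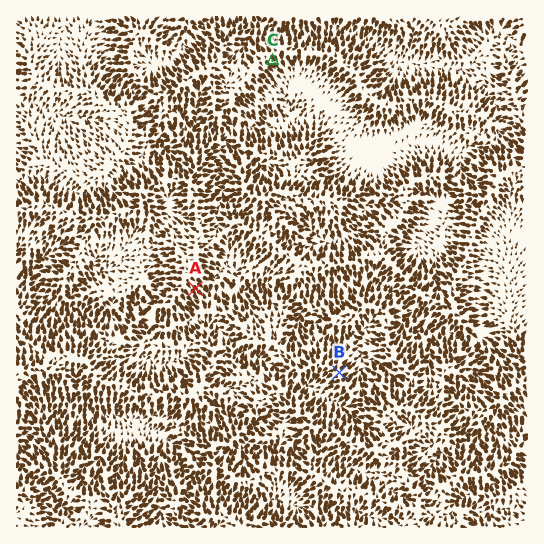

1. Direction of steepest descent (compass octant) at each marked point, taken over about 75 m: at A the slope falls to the SE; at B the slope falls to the NE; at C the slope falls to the SE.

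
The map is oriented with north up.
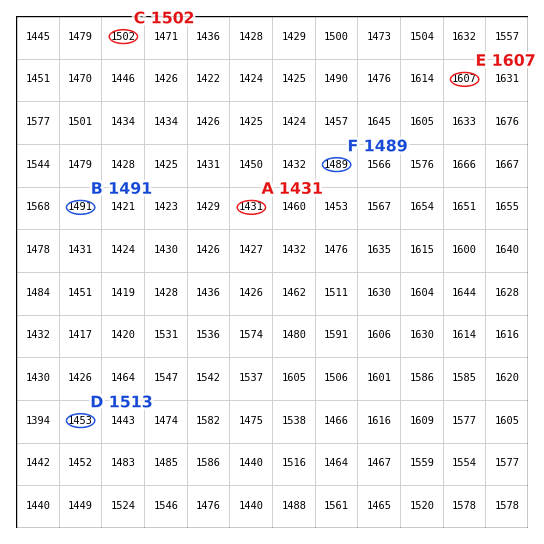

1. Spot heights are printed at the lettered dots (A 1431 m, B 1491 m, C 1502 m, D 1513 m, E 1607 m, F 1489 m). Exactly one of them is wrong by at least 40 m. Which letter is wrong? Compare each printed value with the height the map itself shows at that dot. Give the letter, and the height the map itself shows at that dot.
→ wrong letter D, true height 1453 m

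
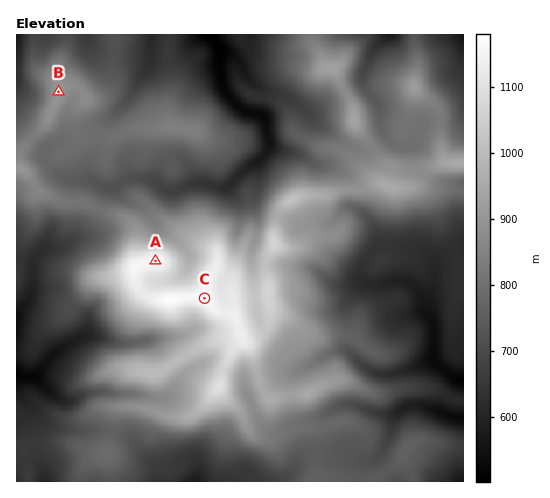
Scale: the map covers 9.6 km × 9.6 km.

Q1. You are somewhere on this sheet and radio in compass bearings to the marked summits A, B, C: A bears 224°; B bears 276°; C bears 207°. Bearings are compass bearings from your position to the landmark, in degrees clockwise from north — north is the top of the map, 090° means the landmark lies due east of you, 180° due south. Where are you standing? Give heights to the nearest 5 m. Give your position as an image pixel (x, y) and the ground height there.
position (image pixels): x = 296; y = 116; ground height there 705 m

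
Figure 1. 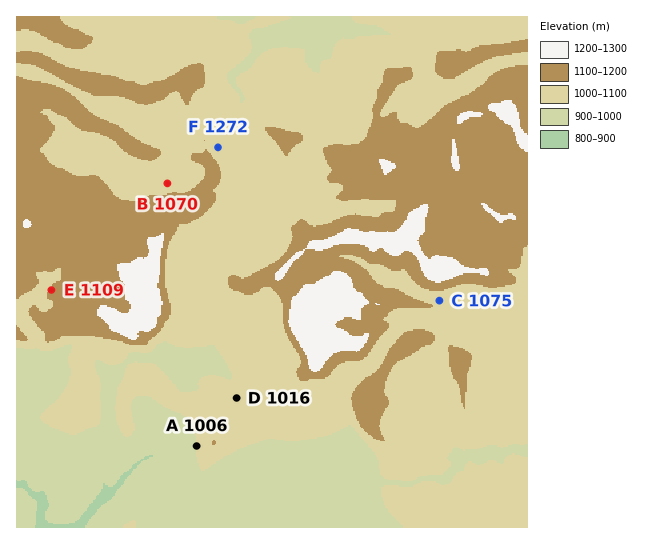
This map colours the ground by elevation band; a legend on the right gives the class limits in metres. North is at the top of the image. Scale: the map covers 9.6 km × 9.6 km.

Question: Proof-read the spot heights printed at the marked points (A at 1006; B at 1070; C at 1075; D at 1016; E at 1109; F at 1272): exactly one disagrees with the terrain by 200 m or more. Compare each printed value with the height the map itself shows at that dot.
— F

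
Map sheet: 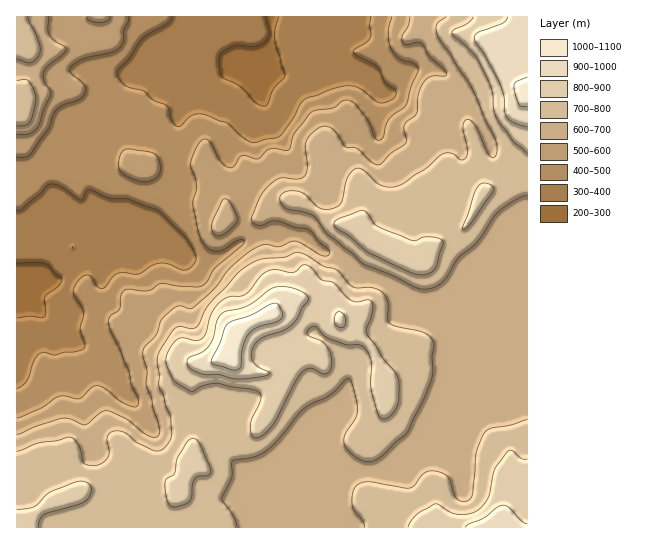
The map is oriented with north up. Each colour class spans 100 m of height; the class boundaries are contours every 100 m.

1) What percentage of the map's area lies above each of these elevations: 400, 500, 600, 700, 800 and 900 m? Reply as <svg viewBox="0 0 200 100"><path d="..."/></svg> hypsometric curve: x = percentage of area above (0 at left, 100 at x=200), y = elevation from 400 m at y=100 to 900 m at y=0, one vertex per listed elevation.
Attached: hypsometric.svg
<svg viewBox="0 0 200 100"><path d="M169 100l-27-20-21-20-49-20-45-20-19-20"/></svg>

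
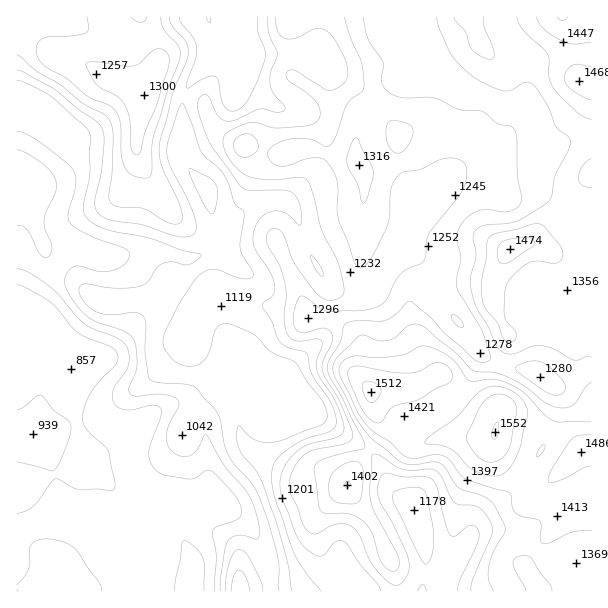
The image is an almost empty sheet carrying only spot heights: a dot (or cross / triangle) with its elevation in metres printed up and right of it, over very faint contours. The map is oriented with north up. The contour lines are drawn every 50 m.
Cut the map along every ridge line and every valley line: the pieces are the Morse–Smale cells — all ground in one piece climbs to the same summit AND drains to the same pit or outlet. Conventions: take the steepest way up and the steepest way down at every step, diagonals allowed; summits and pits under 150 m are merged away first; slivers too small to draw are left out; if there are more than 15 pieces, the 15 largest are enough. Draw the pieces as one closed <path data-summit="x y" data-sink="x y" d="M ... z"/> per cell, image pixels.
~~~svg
<path data-summit="495 432" data-sink="71 369" d="M411 16l-203 1 9 18 0 6-5 12-25 34-5 12 0 56 8 15 18 21 6 30 4 10-2 17-12 6-21 4-19-6-27 0-32 6-31-12-29 1-8-16-6-21 5-25-7-9-11-6-2 1 1 421 575-1 0-217-10 0-19 11-11 0-19-13-23-5-25-11-7-6-10-18-30-33-5-23-6-10-14-12-17-2 14-39-2-33-10-30-1-13 20-11 7-7 4-14 0-30-2-10-14-17z"/><path data-summit="563 17" data-sink="71 369" d="M591 16l-178 0-1 32 8 8 7 13 1 36-4 14-7 7-20 11 1 13 10 30 2 33-14 39 17 2 14 12 6 10 5 23 30 33 10 18 7 6 25 11 23 5 19 13 11 0 19-11 10-2z"/><path data-summit="144 96" data-sink="71 369" d="M207 16l-191 1 0 153 13 6 7 9-5 25 6 21 8 16 29-1 31 12 32-6 27 0 19 6 11 0 10-4 12-6 2-17-4-10-6-30-18-21-8-15 0-56 5-12 21-27 9-19 0-6z"/>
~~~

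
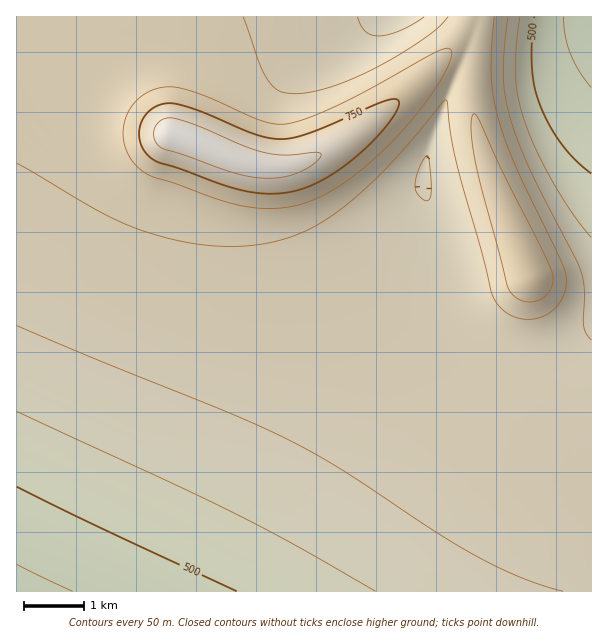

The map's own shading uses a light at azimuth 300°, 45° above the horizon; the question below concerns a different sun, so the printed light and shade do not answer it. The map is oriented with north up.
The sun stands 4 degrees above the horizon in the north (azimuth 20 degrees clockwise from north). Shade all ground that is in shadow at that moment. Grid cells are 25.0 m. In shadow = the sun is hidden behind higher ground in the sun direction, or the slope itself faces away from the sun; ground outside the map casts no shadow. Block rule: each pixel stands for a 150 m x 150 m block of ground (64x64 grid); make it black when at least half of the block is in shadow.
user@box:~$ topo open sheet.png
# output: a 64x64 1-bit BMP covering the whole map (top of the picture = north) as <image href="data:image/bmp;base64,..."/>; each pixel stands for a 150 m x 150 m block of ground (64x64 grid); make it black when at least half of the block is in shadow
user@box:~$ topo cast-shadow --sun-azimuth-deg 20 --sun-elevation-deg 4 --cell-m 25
<image width="64" height="64" href="data:image/bmp;base64,Qk0+AgAAAAAAAD4AAAAoAAAAQAAAAEAAAAABAAEAAAAAAAACAAATCwAAEwsAAAIAAAAAAAAA////AAAAAAAAAAAAAAAAAAAAAAAAAAAAAAAAAAAAAAAAAAAAAAAAAAAAAAAAAAAAAAAAAAAAAAAAAAAAAAAAAAAAAAAAAAAAAAAAAAAAAAAAAAAAAAAAAAAAAAAAAAAAAAAAAAAAAAAAAAAAAAAAAAAAAAAAAAAAAAAAAAAAAAAAAAAAAAAAAAAAAAAAAAAAAAAAAAAAAAAAAAAAAAAAAAAAAAAAAAAAAAAAAAAAAAAAAAAAAAAAAAAAAAAAAAAAAAAAAAAABAAAAAAAAAAOAAAAAAAAAA8AAAAAAAAAD4AAAAAAAAAPwAAAAAAAAB/gAAAAAAAAH+AAAAgAAAAf8AAA/4AAAB/wAAf/4AAAP/AAP//wAAA/4AA///wAAD8AAD///gAAfgAAP///AAB+AAA///+AAH4AAD///8AA/AAAP///8AD8AAA////4APwAAD////wB+AAAP////gH4AAA////+AfgAAB////8B8AAAH////4HwAAAf////weAAAB//gD/h4AAAH/wAD/HgAAAf8AAD8cAAAA8AAAD5wAAAAAAAAD2AAAAAAAAAHYAAAAAAAAAHAAAAAAAAAAEAAAAAAAAAAAAAAAAAAAAAAAAAAAAAAAAAAAAAAAAAAAAAAAAAAAAAAAAAAAAAAAAAAAAAAAAAAAAAAAAAAAAAAAAAAAAAAAAAAA=="/>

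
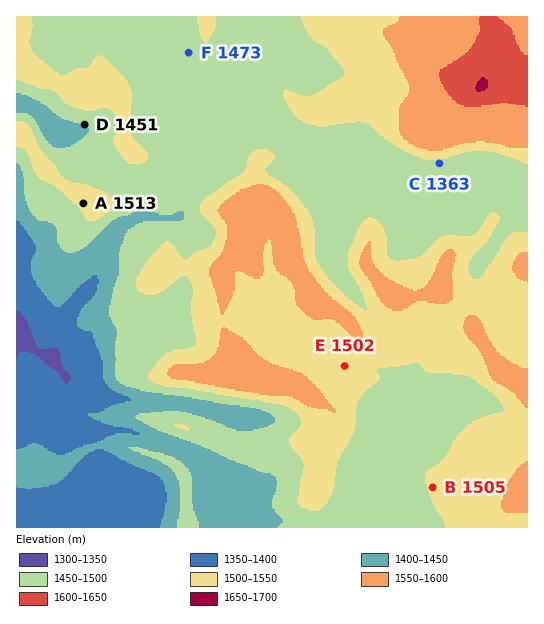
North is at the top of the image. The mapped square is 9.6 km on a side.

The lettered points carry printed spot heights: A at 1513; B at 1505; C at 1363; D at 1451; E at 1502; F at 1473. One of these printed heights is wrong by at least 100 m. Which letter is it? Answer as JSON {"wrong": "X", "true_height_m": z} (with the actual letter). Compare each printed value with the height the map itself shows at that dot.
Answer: {"wrong": "C", "true_height_m": 1488}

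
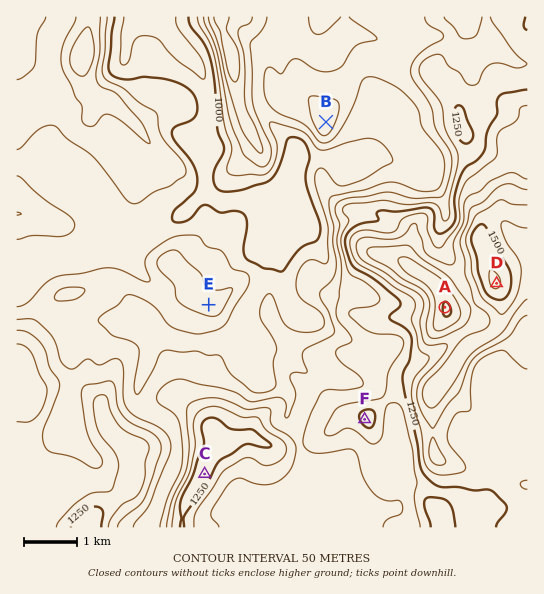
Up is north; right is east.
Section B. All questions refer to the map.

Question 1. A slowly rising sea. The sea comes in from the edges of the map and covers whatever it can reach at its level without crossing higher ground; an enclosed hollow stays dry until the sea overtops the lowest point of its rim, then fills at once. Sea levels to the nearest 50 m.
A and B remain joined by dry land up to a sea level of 1100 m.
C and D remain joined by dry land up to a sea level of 1150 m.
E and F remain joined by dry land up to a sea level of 1050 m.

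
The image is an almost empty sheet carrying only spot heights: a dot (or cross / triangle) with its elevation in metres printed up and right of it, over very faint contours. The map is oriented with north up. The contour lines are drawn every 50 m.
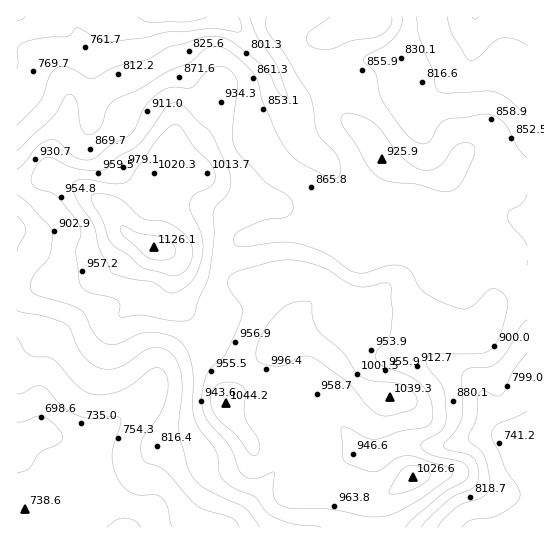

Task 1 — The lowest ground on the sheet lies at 670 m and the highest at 1130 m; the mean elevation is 880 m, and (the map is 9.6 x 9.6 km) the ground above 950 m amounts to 23.1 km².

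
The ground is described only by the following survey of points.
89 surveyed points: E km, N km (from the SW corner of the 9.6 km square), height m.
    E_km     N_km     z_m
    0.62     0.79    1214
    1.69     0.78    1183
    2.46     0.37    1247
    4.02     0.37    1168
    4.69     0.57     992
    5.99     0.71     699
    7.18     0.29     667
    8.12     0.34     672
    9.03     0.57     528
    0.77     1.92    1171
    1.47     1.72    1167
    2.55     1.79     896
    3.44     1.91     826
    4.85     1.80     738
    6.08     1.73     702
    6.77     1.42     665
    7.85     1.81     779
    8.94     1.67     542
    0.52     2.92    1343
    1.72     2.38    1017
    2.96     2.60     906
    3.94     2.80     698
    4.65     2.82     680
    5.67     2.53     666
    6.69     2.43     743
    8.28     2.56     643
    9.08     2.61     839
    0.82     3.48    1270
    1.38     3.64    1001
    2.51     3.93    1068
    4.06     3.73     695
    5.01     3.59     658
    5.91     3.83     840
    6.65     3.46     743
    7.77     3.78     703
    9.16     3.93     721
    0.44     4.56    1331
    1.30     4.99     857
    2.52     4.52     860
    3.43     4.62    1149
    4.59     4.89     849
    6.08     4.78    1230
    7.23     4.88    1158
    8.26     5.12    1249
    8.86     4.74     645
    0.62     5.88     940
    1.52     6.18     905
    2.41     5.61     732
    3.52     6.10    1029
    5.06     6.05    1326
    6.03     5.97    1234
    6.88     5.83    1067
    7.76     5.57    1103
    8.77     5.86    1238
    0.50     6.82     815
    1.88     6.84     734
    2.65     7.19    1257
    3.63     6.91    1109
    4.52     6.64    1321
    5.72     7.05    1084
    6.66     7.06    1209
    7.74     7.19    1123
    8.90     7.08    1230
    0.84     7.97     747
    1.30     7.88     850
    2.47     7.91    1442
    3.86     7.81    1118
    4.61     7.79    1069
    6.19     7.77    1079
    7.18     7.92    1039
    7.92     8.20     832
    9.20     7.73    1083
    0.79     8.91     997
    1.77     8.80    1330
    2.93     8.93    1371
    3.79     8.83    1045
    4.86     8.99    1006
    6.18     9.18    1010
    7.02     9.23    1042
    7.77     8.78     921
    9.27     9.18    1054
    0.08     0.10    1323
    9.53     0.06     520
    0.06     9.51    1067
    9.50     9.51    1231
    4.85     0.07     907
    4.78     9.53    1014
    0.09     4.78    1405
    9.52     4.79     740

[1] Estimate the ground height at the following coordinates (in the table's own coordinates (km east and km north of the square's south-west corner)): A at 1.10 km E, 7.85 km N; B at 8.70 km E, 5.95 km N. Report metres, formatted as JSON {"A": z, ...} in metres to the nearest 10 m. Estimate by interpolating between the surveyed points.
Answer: {"A": 740, "B": 1180}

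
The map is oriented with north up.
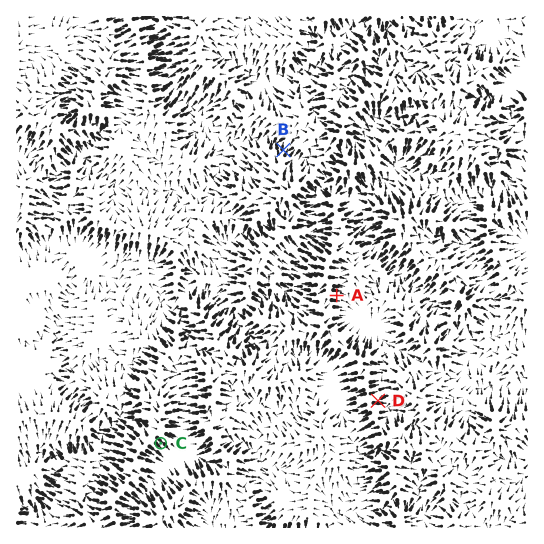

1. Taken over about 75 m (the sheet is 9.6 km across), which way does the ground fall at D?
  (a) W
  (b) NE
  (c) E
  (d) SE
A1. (c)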